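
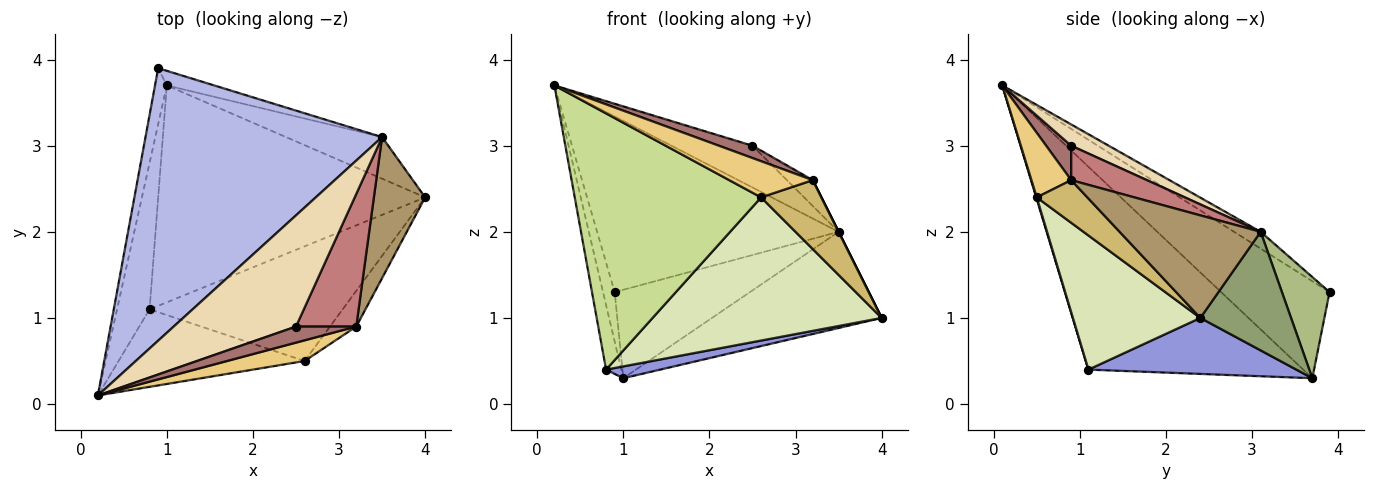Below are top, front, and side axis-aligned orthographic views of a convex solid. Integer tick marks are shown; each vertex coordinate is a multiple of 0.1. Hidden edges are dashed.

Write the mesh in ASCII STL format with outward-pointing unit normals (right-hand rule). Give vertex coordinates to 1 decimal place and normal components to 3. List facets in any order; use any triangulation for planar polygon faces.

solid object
 facet normal -0.987 0.106 -0.120
  outer loop
   vertex 1.0 3.7 0.3
   vertex 0.2 0.1 3.7
   vertex 0.9 3.9 1.3
  endloop
 endfacet
 facet normal -0.985 0.070 -0.158
  outer loop
   vertex 0.8 1.1 0.4
   vertex 0.2 0.1 3.7
   vertex 1.0 3.7 0.3
  endloop
 endfacet
 facet normal 0.205 -0.053 -0.977
  outer loop
   vertex 0.8 1.1 0.4
   vertex 1.0 3.7 0.3
   vertex 4.0 2.4 1.0
  endloop
 endfacet
 facet normal -0.059 0.541 0.839
  outer loop
   vertex 3.5 3.1 2.0
   vertex 0.9 3.9 1.3
   vertex 0.2 0.1 3.7
  endloop
 endfacet
 facet normal 0.440 0.824 -0.357
  outer loop
   vertex 3.5 3.1 2.0
   vertex 4.0 2.4 1.0
   vertex 1.0 3.7 0.3
  endloop
 endfacet
 facet normal 0.328 0.932 -0.154
  outer loop
   vertex 3.5 3.1 2.0
   vertex 1.0 3.7 0.3
   vertex 0.9 3.9 1.3
  endloop
 endfacet
 facet normal 0.003 -0.957 -0.290
  outer loop
   vertex 2.6 0.5 2.4
   vertex 0.2 0.1 3.7
   vertex 0.8 1.1 0.4
  endloop
 endfacet
 facet normal 0.398 -0.716 -0.573
  outer loop
   vertex 2.6 0.5 2.4
   vertex 0.8 1.1 0.4
   vertex 4.0 2.4 1.0
  endloop
 endfacet
 facet normal 0.894 0.000 0.447
  outer loop
   vertex 3.2 0.9 2.6
   vertex 4.0 2.4 1.0
   vertex 3.5 3.1 2.0
  endloop
 endfacet
 facet normal 0.598 -0.712 -0.369
  outer loop
   vertex 3.2 0.9 2.6
   vertex 2.6 0.5 2.4
   vertex 4.0 2.4 1.0
  endloop
 endfacet
 facet normal 0.382 -0.802 0.458
  outer loop
   vertex 3.2 0.9 2.6
   vertex 0.2 0.1 3.7
   vertex 2.6 0.5 2.4
  endloop
 endfacet
 facet normal 0.161 0.347 0.924
  outer loop
   vertex 2.5 0.9 3.0
   vertex 3.5 3.1 2.0
   vertex 0.2 0.1 3.7
  endloop
 endfacet
 facet normal 0.413 -0.555 0.722
  outer loop
   vertex 2.5 0.9 3.0
   vertex 0.2 0.1 3.7
   vertex 3.2 0.9 2.6
  endloop
 endfacet
 facet normal 0.489 0.167 0.856
  outer loop
   vertex 2.5 0.9 3.0
   vertex 3.2 0.9 2.6
   vertex 3.5 3.1 2.0
  endloop
 endfacet
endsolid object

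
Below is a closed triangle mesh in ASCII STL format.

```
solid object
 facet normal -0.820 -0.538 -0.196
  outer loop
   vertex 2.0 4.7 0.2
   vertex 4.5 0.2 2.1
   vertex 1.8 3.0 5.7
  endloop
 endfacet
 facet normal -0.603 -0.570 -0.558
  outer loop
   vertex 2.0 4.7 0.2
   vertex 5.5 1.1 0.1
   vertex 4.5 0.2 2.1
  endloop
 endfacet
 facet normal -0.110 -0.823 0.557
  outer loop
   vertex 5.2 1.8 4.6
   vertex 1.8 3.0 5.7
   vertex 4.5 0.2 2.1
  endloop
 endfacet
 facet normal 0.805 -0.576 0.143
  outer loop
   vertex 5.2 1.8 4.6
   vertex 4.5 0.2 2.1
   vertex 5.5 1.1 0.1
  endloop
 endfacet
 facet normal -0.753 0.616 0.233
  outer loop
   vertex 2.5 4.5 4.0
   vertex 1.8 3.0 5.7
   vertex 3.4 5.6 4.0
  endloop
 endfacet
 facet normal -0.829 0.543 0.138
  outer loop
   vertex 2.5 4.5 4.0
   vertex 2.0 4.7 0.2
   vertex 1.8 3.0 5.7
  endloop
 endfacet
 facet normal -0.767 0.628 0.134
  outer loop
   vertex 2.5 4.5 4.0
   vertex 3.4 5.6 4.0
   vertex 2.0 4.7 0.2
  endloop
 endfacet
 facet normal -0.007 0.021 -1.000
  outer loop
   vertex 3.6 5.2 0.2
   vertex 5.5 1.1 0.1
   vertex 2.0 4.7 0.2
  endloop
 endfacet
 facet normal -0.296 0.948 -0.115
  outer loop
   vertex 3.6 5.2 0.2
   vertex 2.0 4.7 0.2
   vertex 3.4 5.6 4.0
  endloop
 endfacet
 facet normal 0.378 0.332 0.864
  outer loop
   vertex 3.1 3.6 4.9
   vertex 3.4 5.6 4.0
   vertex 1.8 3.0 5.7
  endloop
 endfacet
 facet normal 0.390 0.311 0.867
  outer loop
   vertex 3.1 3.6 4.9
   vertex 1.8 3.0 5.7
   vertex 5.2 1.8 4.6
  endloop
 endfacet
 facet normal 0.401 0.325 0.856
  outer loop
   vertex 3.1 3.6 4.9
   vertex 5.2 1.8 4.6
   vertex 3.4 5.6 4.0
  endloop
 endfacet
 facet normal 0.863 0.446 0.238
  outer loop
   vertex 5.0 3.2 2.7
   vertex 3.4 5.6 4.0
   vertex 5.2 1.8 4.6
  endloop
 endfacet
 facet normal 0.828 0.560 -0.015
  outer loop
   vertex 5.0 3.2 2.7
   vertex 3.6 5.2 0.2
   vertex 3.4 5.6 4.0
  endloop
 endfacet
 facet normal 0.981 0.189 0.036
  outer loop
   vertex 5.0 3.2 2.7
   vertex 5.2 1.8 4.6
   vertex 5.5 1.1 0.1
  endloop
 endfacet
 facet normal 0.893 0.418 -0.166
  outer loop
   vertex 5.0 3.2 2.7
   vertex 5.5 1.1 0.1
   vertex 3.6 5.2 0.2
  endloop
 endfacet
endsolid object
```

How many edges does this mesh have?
24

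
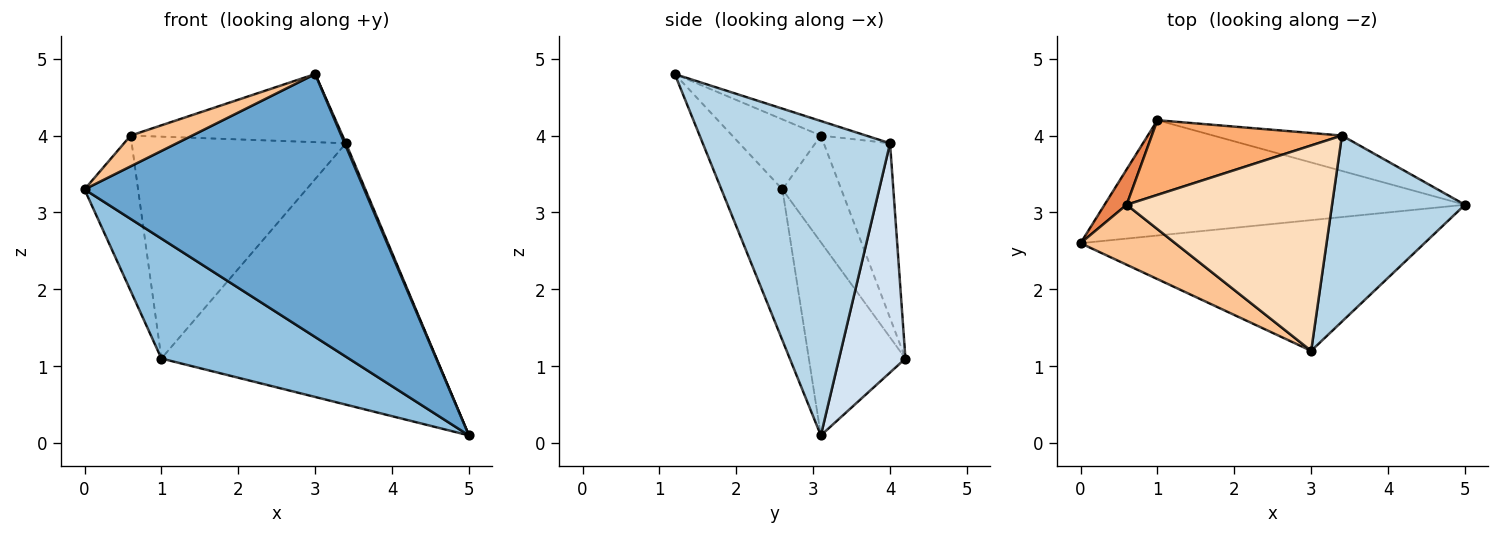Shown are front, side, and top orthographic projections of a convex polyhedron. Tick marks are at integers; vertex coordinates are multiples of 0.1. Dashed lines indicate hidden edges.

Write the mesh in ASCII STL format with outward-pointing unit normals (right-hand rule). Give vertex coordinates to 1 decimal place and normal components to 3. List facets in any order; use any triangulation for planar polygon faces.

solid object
 facet normal -0.192 -0.879 -0.437
  outer loop
   vertex 3.0 1.2 4.8
   vertex 0.0 2.6 3.3
   vertex 5.0 3.1 0.1
  endloop
 endfacet
 facet normal -0.348 -0.676 -0.650
  outer loop
   vertex 1.0 4.2 1.1
   vertex 5.0 3.1 0.1
   vertex 0.0 2.6 3.3
  endloop
 endfacet
 facet normal 0.921 -0.006 0.389
  outer loop
   vertex 3.4 4.0 3.9
   vertex 3.0 1.2 4.8
   vertex 5.0 3.1 0.1
  endloop
 endfacet
 facet normal 0.232 0.964 -0.130
  outer loop
   vertex 3.4 4.0 3.9
   vertex 5.0 3.1 0.1
   vertex 1.0 4.2 1.1
  endloop
 endfacet
 facet normal -0.731 0.665 0.151
  outer loop
   vertex 0.6 3.1 4.0
   vertex 1.0 4.2 1.1
   vertex 0.0 2.6 3.3
  endloop
 endfacet
 facet normal -0.281 0.909 0.306
  outer loop
   vertex 0.6 3.1 4.0
   vertex 3.4 4.0 3.9
   vertex 1.0 4.2 1.1
  endloop
 endfacet
 facet normal -0.550 -0.381 0.743
  outer loop
   vertex 0.6 3.1 4.0
   vertex 0.0 2.6 3.3
   vertex 3.0 1.2 4.8
  endloop
 endfacet
 facet normal -0.067 0.314 0.947
  outer loop
   vertex 0.6 3.1 4.0
   vertex 3.0 1.2 4.8
   vertex 3.4 4.0 3.9
  endloop
 endfacet
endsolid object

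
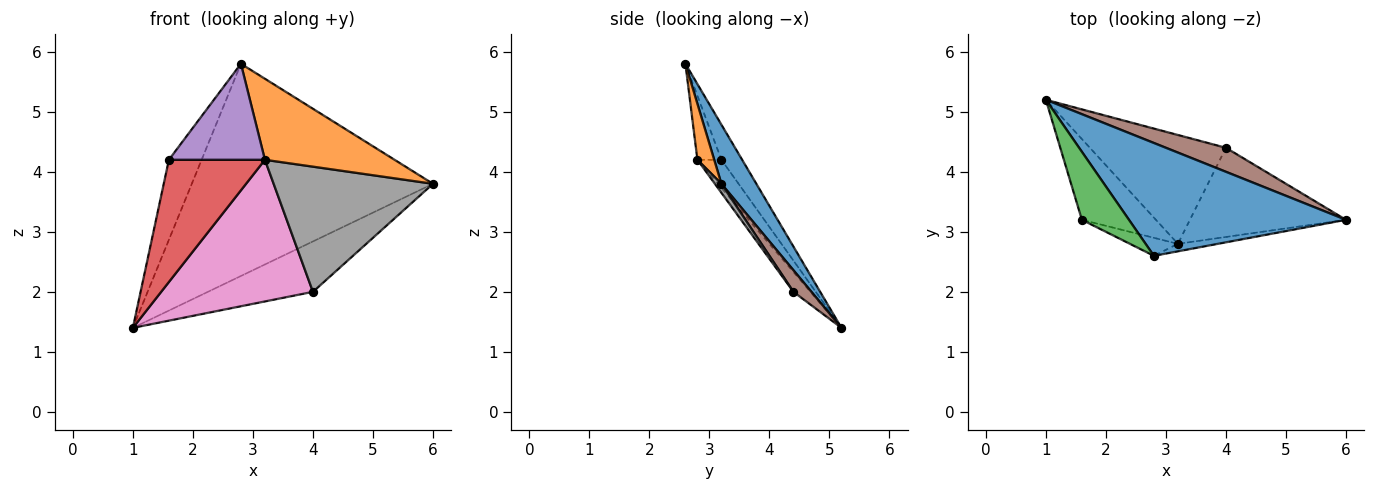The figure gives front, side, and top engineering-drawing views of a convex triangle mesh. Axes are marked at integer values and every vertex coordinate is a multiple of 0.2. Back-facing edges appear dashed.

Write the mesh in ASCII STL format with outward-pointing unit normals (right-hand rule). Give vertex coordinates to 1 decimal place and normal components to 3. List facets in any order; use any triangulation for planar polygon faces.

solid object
 facet normal 0.127 0.876 0.466
  outer loop
   vertex 2.8 2.6 5.8
   vertex 6.0 3.2 3.8
   vertex 1.0 5.2 1.4
  endloop
 endfacet
 facet normal 0.128 -0.988 -0.091
  outer loop
   vertex 3.2 2.8 4.2
   vertex 6.0 3.2 3.8
   vertex 2.8 2.6 5.8
  endloop
 endfacet
 facet normal -0.435 0.686 0.583
  outer loop
   vertex 1.6 3.2 4.2
   vertex 2.8 2.6 5.8
   vertex 1.0 5.2 1.4
  endloop
 endfacet
 facet normal -0.204 -0.817 -0.540
  outer loop
   vertex 1.6 3.2 4.2
   vertex 1.0 5.2 1.4
   vertex 3.2 2.8 4.2
  endloop
 endfacet
 facet normal -0.239 -0.954 -0.179
  outer loop
   vertex 1.6 3.2 4.2
   vertex 3.2 2.8 4.2
   vertex 2.8 2.6 5.8
  endloop
 endfacet
 facet normal 0.153 0.892 0.425
  outer loop
   vertex 4.0 4.4 2.0
   vertex 1.0 5.2 1.4
   vertex 6.0 3.2 3.8
  endloop
 endfacet
 facet normal -0.089 -0.790 -0.607
  outer loop
   vertex 4.0 4.4 2.0
   vertex 3.2 2.8 4.2
   vertex 1.0 5.2 1.4
  endloop
 endfacet
 facet normal 0.033 -0.814 -0.580
  outer loop
   vertex 4.0 4.4 2.0
   vertex 6.0 3.2 3.8
   vertex 3.2 2.8 4.2
  endloop
 endfacet
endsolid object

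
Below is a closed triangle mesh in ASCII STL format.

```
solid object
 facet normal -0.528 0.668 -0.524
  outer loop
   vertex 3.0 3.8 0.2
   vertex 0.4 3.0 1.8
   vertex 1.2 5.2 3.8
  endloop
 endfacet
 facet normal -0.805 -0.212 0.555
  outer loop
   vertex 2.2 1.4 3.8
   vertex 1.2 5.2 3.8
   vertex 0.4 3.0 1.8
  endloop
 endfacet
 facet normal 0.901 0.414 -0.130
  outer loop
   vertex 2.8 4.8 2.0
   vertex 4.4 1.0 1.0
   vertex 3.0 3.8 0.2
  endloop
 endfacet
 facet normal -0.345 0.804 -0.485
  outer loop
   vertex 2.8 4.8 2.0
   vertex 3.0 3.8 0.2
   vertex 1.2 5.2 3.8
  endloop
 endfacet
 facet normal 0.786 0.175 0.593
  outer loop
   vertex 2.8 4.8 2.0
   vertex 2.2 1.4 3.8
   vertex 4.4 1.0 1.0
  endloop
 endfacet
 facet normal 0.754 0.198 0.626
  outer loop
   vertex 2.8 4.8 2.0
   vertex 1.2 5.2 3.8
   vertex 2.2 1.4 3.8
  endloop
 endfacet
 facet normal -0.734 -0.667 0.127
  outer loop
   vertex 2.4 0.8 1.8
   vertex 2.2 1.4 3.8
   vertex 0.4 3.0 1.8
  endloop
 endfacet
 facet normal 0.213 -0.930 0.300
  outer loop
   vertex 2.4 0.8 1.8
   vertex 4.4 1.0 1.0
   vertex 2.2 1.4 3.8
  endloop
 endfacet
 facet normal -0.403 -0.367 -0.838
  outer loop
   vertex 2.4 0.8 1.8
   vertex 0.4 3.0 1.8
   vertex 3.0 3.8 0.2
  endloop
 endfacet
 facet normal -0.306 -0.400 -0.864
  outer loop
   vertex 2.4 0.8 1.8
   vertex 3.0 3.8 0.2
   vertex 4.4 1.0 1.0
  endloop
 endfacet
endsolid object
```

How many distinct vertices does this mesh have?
7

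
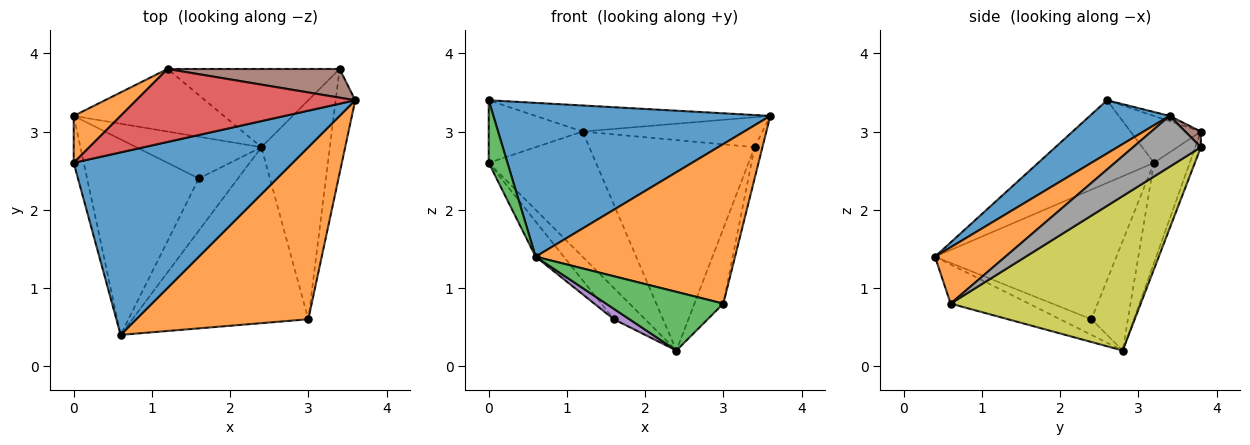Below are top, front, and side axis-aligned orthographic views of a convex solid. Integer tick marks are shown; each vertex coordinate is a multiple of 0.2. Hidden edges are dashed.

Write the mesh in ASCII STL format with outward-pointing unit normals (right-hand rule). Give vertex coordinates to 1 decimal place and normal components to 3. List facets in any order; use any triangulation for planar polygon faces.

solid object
 facet normal 0.183 -0.634 0.752
  outer loop
   vertex 0.6 0.4 1.4
   vertex 3.6 3.4 3.2
   vertex 0.0 2.6 3.4
  endloop
 endfacet
 facet normal 0.233 -0.661 0.713
  outer loop
   vertex 3.0 0.6 0.8
   vertex 3.6 3.4 3.2
   vertex 0.6 0.4 1.4
  endloop
 endfacet
 facet normal -0.206 -0.309 -0.928
  outer loop
   vertex 3.0 0.6 0.8
   vertex 0.6 0.4 1.4
   vertex 2.4 2.8 0.2
  endloop
 endfacet
 facet normal -0.022 0.336 0.942
  outer loop
   vertex 1.2 3.8 3.0
   vertex 0.0 2.6 3.4
   vertex 3.6 3.4 3.2
  endloop
 endfacet
 facet normal -0.365 -0.183 -0.913
  outer loop
   vertex 1.6 2.4 0.6
   vertex 2.4 2.8 0.2
   vertex 0.6 0.4 1.4
  endloop
 endfacet
 facet normal 0.063 0.721 0.690
  outer loop
   vertex 3.4 3.8 2.8
   vertex 1.2 3.8 3.0
   vertex 3.6 3.4 3.2
  endloop
 endfacet
 facet normal -0.032 0.937 -0.348
  outer loop
   vertex 3.4 3.8 2.8
   vertex 2.4 2.8 0.2
   vertex 1.2 3.8 3.0
  endloop
 endfacet
 facet normal 0.928 0.107 -0.357
  outer loop
   vertex 3.4 3.8 2.8
   vertex 3.6 3.4 3.2
   vertex 3.0 0.6 0.8
  endloop
 endfacet
 facet normal 0.906 0.138 -0.401
  outer loop
   vertex 3.4 3.8 2.8
   vertex 3.0 0.6 0.8
   vertex 2.4 2.8 0.2
  endloop
 endfacet
 facet normal -0.286 0.857 -0.429
  outer loop
   vertex 0.0 3.2 2.6
   vertex 1.2 3.8 3.0
   vertex 2.4 2.8 0.2
  endloop
 endfacet
 facet normal -0.573 0.492 -0.655
  outer loop
   vertex 0.0 3.2 2.6
   vertex 2.4 2.8 0.2
   vertex 1.6 2.4 0.6
  endloop
 endfacet
 facet normal -0.514 0.686 0.514
  outer loop
   vertex 0.0 3.2 2.6
   vertex 0.0 2.6 3.4
   vertex 1.2 3.8 3.0
  endloop
 endfacet
 facet normal -0.980 -0.159 -0.119
  outer loop
   vertex 0.0 3.2 2.6
   vertex 0.6 0.4 1.4
   vertex 0.0 2.6 3.4
  endloop
 endfacet
 facet normal -0.752 0.117 -0.648
  outer loop
   vertex 0.0 3.2 2.6
   vertex 1.6 2.4 0.6
   vertex 0.6 0.4 1.4
  endloop
 endfacet
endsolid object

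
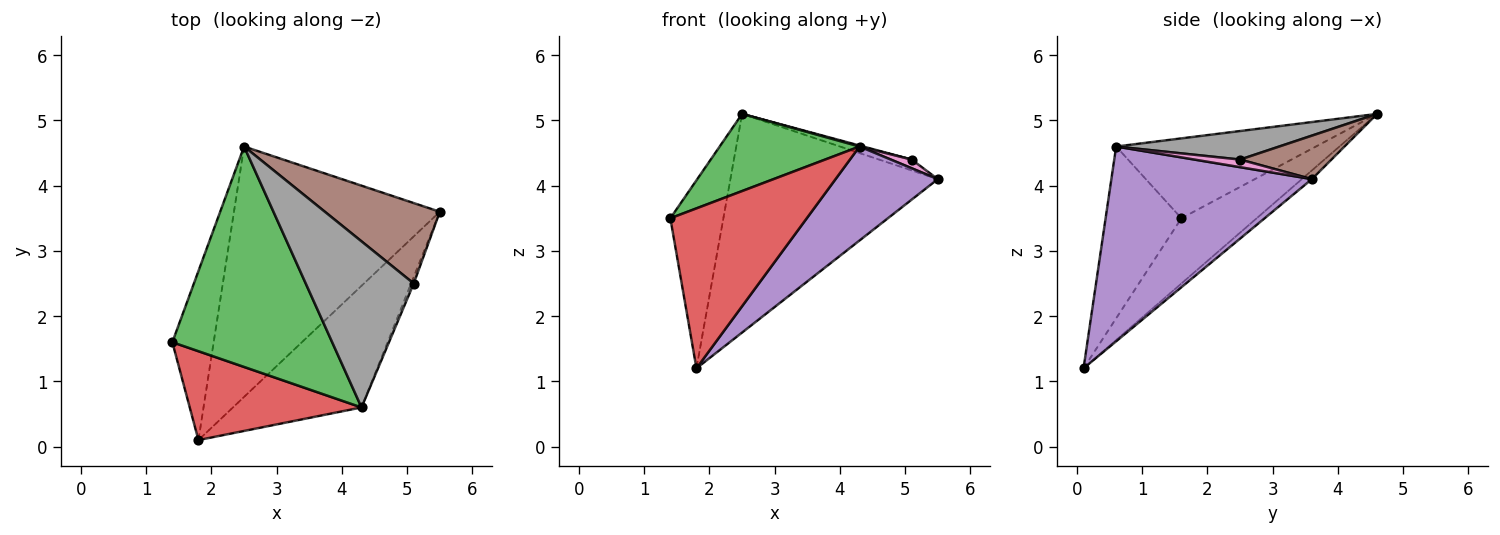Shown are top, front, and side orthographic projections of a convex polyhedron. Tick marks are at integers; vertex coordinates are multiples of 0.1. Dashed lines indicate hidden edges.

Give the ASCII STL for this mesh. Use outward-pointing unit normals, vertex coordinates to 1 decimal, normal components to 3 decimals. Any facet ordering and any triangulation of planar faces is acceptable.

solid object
 facet normal -0.726 0.511 -0.460
  outer loop
   vertex 1.8 0.1 1.2
   vertex 1.4 1.6 3.5
   vertex 2.5 4.6 5.1
  endloop
 endfacet
 facet normal -0.032 0.657 -0.753
  outer loop
   vertex 1.8 0.1 1.2
   vertex 2.5 4.6 5.1
   vertex 5.5 3.6 4.1
  endloop
 endfacet
 facet normal -0.427 -0.299 0.854
  outer loop
   vertex 4.3 0.6 4.6
   vertex 2.5 4.6 5.1
   vertex 1.4 1.6 3.5
  endloop
 endfacet
 facet normal -0.437 -0.786 0.437
  outer loop
   vertex 4.3 0.6 4.6
   vertex 1.4 1.6 3.5
   vertex 1.8 0.1 1.2
  endloop
 endfacet
 facet normal 0.768 -0.392 -0.507
  outer loop
   vertex 4.3 0.6 4.6
   vertex 1.8 0.1 1.2
   vertex 5.5 3.6 4.1
  endloop
 endfacet
 facet normal 0.351 0.125 0.928
  outer loop
   vertex 5.1 2.5 4.4
   vertex 5.5 3.6 4.1
   vertex 2.5 4.6 5.1
  endloop
 endfacet
 facet normal 0.868 -0.397 -0.298
  outer loop
   vertex 5.1 2.5 4.4
   vertex 4.3 0.6 4.6
   vertex 5.5 3.6 4.1
  endloop
 endfacet
 facet normal 0.256 -0.006 0.967
  outer loop
   vertex 5.1 2.5 4.4
   vertex 2.5 4.6 5.1
   vertex 4.3 0.6 4.6
  endloop
 endfacet
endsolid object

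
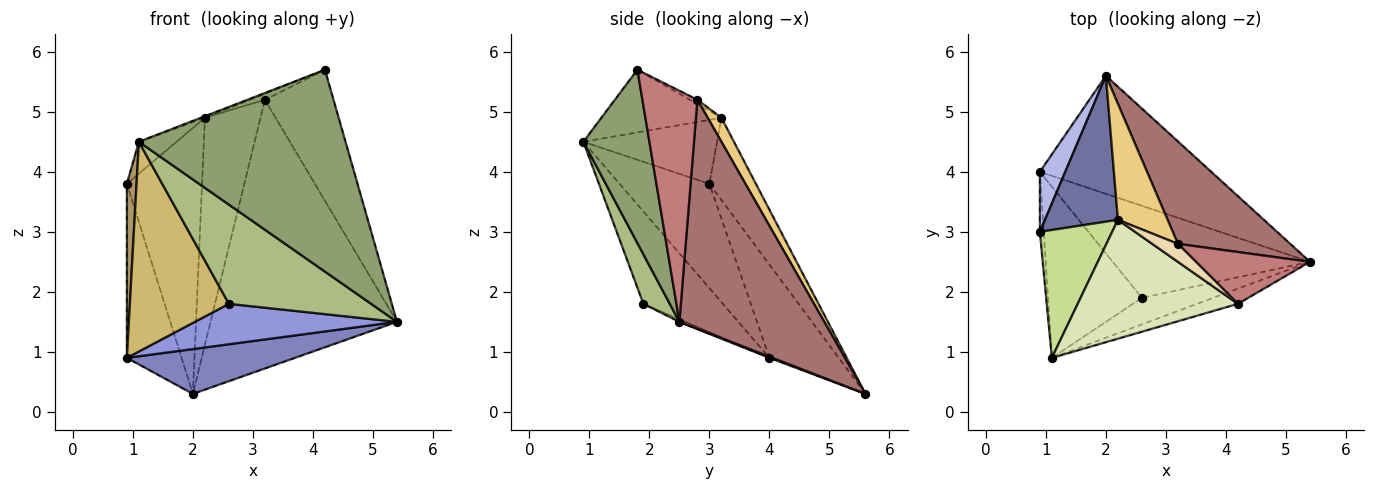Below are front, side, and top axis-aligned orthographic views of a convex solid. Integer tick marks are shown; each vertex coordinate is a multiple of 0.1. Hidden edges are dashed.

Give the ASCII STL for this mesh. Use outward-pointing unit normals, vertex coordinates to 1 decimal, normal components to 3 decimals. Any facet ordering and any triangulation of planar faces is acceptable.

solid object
 facet normal -0.476 0.771 0.423
  outer loop
   vertex 2.2 3.2 4.9
   vertex 2.0 5.6 0.3
   vertex 0.9 3.0 3.8
  endloop
 endfacet
 facet normal 0.006 -0.355 -0.935
  outer loop
   vertex 0.9 4.0 0.9
   vertex 2.0 5.6 0.3
   vertex 5.4 2.5 1.5
  endloop
 endfacet
 facet normal -0.012 -0.402 -0.916
  outer loop
   vertex 0.9 4.0 0.9
   vertex 5.4 2.5 1.5
   vertex 2.6 1.9 1.8
  endloop
 endfacet
 facet normal -0.768 0.606 0.209
  outer loop
   vertex 0.9 4.0 0.9
   vertex 0.9 3.0 3.8
   vertex 2.0 5.6 0.3
  endloop
 endfacet
 facet normal 0.304 -0.950 -0.072
  outer loop
   vertex 1.1 0.9 4.5
   vertex 5.4 2.5 1.5
   vertex 4.2 1.8 5.7
  endloop
 endfacet
 facet normal 0.177 -0.951 -0.254
  outer loop
   vertex 1.1 0.9 4.5
   vertex 2.6 1.9 1.8
   vertex 5.4 2.5 1.5
  endloop
 endfacet
 facet normal -0.651 0.183 0.736
  outer loop
   vertex 1.1 0.9 4.5
   vertex 2.2 3.2 4.9
   vertex 0.9 3.0 3.8
  endloop
 endfacet
 facet normal -0.364 0.012 0.931
  outer loop
   vertex 1.1 0.9 4.5
   vertex 4.2 1.8 5.7
   vertex 2.2 3.2 4.9
  endloop
 endfacet
 facet normal -0.994 -0.107 -0.037
  outer loop
   vertex 1.1 0.9 4.5
   vertex 0.9 3.0 3.8
   vertex 0.9 4.0 0.9
  endloop
 endfacet
 facet normal -0.528 -0.658 -0.537
  outer loop
   vertex 1.1 0.9 4.5
   vertex 0.9 4.0 0.9
   vertex 2.6 1.9 1.8
  endloop
 endfacet
 facet normal 0.215 0.870 0.444
  outer loop
   vertex 3.2 2.8 5.2
   vertex 2.0 5.6 0.3
   vertex 2.2 3.2 4.9
  endloop
 endfacet
 facet normal -0.156 0.312 0.937
  outer loop
   vertex 3.2 2.8 5.2
   vertex 2.2 3.2 4.9
   vertex 4.2 1.8 5.7
  endloop
 endfacet
 facet normal 0.588 0.756 0.288
  outer loop
   vertex 3.2 2.8 5.2
   vertex 5.4 2.5 1.5
   vertex 2.0 5.6 0.3
  endloop
 endfacet
 facet normal 0.598 0.745 0.295
  outer loop
   vertex 3.2 2.8 5.2
   vertex 4.2 1.8 5.7
   vertex 5.4 2.5 1.5
  endloop
 endfacet
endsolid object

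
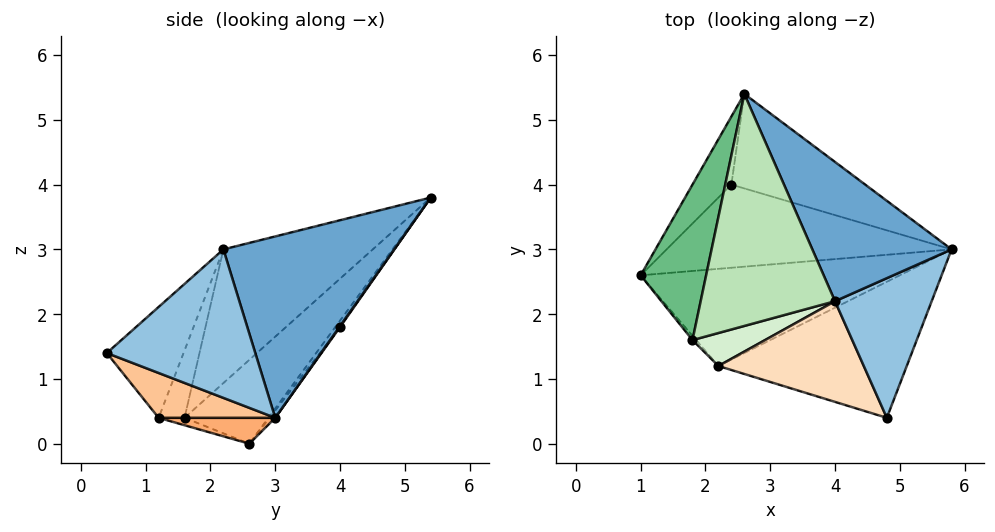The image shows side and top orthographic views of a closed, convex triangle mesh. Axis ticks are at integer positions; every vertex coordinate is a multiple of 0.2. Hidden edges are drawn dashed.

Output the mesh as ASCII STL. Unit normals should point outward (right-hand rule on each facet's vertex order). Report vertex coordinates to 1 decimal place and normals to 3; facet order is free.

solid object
 facet normal 0.779 0.191 0.598
  outer loop
   vertex 4.0 2.2 3.0
   vertex 5.8 3.0 0.4
   vertex 2.6 5.4 3.8
  endloop
 endfacet
 facet normal 0.833 -0.112 0.542
  outer loop
   vertex 4.0 2.2 3.0
   vertex 4.8 0.4 1.4
   vertex 5.8 3.0 0.4
  endloop
 endfacet
 facet normal -0.016 0.795 -0.606
  outer loop
   vertex 2.4 4.0 1.8
   vertex 5.8 3.0 0.4
   vertex 1.0 2.6 0.0
  endloop
 endfacet
 facet normal -0.094 0.820 -0.565
  outer loop
   vertex 2.4 4.0 1.8
   vertex 1.0 2.6 0.0
   vertex 2.6 5.4 3.8
  endloop
 endfacet
 facet normal 0.005 0.819 -0.574
  outer loop
   vertex 2.4 4.0 1.8
   vertex 2.6 5.4 3.8
   vertex 5.8 3.0 0.4
  endloop
 endfacet
 facet normal 0.098 -0.195 -0.976
  outer loop
   vertex 2.2 1.2 0.4
   vertex 1.0 2.6 0.0
   vertex 5.8 3.0 0.4
  endloop
 endfacet
 facet normal 0.210 -0.420 -0.883
  outer loop
   vertex 2.2 1.2 0.4
   vertex 5.8 3.0 0.4
   vertex 4.8 0.4 1.4
  endloop
 endfacet
 facet normal -0.434 -0.699 0.569
  outer loop
   vertex 2.2 1.2 0.4
   vertex 4.8 0.4 1.4
   vertex 4.0 2.2 3.0
  endloop
 endfacet
 facet normal -0.736 -0.359 0.574
  outer loop
   vertex 1.8 1.6 0.4
   vertex 2.6 5.4 3.8
   vertex 1.0 2.6 0.0
  endloop
 endfacet
 facet normal -0.667 -0.667 -0.333
  outer loop
   vertex 1.8 1.6 0.4
   vertex 1.0 2.6 0.0
   vertex 2.2 1.2 0.4
  endloop
 endfacet
 facet normal -0.634 -0.437 0.638
  outer loop
   vertex 1.8 1.6 0.4
   vertex 4.0 2.2 3.0
   vertex 2.6 5.4 3.8
  endloop
 endfacet
 facet normal -0.563 -0.563 0.606
  outer loop
   vertex 1.8 1.6 0.4
   vertex 2.2 1.2 0.4
   vertex 4.0 2.2 3.0
  endloop
 endfacet
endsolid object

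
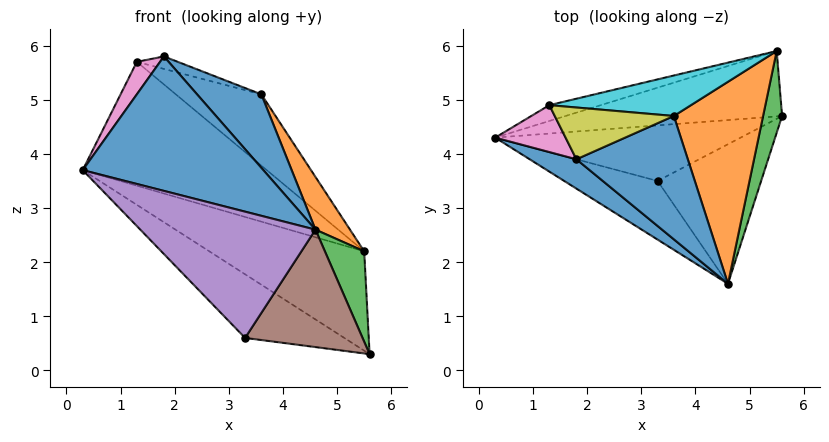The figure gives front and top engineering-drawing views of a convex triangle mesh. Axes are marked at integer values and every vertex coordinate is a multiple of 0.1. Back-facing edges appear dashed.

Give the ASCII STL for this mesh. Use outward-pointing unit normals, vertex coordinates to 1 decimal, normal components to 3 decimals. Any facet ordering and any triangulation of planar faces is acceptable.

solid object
 facet normal -0.488 -0.853 0.186
  outer loop
   vertex 1.8 3.9 5.8
   vertex 0.3 4.3 3.7
   vertex 4.6 1.6 2.6
  endloop
 endfacet
 facet normal -0.384 0.771 -0.507
  outer loop
   vertex 5.5 5.9 2.2
   vertex 5.6 4.7 0.3
   vertex 0.3 4.3 3.7
  endloop
 endfacet
 facet normal 0.968 -0.187 0.169
  outer loop
   vertex 5.5 5.9 2.2
   vertex 4.6 1.6 2.6
   vertex 5.6 4.7 0.3
  endloop
 endfacet
 facet normal -0.432 0.679 -0.593
  outer loop
   vertex 3.3 3.5 0.6
   vertex 0.3 4.3 3.7
   vertex 5.6 4.7 0.3
  endloop
 endfacet
 facet normal -0.561 -0.751 -0.349
  outer loop
   vertex 3.3 3.5 0.6
   vertex 4.6 1.6 2.6
   vertex 0.3 4.3 3.7
  endloop
 endfacet
 facet normal 0.230 -0.627 -0.745
  outer loop
   vertex 3.3 3.5 0.6
   vertex 5.6 4.7 0.3
   vertex 4.6 1.6 2.6
  endloop
 endfacet
 facet normal -0.793 -0.347 0.501
  outer loop
   vertex 1.3 4.9 5.7
   vertex 0.3 4.3 3.7
   vertex 1.8 3.9 5.8
  endloop
 endfacet
 facet normal -0.323 0.939 -0.120
  outer loop
   vertex 1.3 4.9 5.7
   vertex 5.5 5.9 2.2
   vertex 0.3 4.3 3.7
  endloop
 endfacet
 facet normal 0.264 0.226 0.938
  outer loop
   vertex 3.6 4.7 5.1
   vertex 1.3 4.9 5.7
   vertex 1.8 3.9 5.8
  endloop
 endfacet
 facet normal 0.200 0.852 0.484
  outer loop
   vertex 3.6 4.7 5.1
   vertex 5.5 5.9 2.2
   vertex 1.3 4.9 5.7
  endloop
 endfacet
 facet normal 0.490 -0.446 0.749
  outer loop
   vertex 3.6 4.7 5.1
   vertex 1.8 3.9 5.8
   vertex 4.6 1.6 2.6
  endloop
 endfacet
 facet normal 0.853 -0.132 0.505
  outer loop
   vertex 3.6 4.7 5.1
   vertex 4.6 1.6 2.6
   vertex 5.5 5.9 2.2
  endloop
 endfacet
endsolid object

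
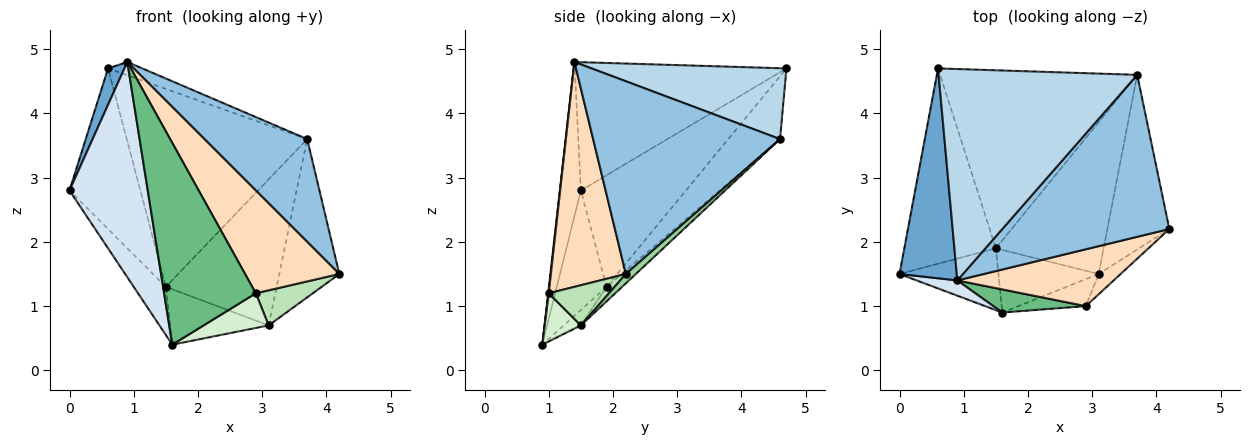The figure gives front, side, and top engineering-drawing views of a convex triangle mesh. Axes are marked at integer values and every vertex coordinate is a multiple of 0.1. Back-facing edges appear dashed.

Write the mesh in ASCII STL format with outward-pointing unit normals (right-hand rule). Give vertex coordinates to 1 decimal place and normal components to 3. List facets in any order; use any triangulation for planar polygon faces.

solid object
 facet normal -0.911 -0.070 0.406
  outer loop
   vertex 0.9 1.4 4.8
   vertex 0.6 4.7 4.7
   vertex 0.0 1.5 2.8
  endloop
 endfacet
 facet normal 0.698 -0.384 0.605
  outer loop
   vertex 3.7 4.6 3.6
   vertex 0.9 1.4 4.8
   vertex 4.2 2.2 1.5
  endloop
 endfacet
 facet normal 0.336 0.059 0.940
  outer loop
   vertex 3.7 4.6 3.6
   vertex 0.6 4.7 4.7
   vertex 0.9 1.4 4.8
  endloop
 endfacet
 facet normal -0.259 -0.963 0.068
  outer loop
   vertex 1.6 0.9 0.4
   vertex 0.9 1.4 4.8
   vertex 0.0 1.5 2.8
  endloop
 endfacet
 facet normal -0.686 0.462 -0.562
  outer loop
   vertex 1.5 1.9 1.3
   vertex 0.0 1.5 2.8
   vertex 0.6 4.7 4.7
  endloop
 endfacet
 facet normal -0.690 0.445 -0.571
  outer loop
   vertex 1.5 1.9 1.3
   vertex 1.6 0.9 0.4
   vertex 0.0 1.5 2.8
  endloop
 endfacet
 facet normal -0.209 0.727 -0.654
  outer loop
   vertex 1.5 1.9 1.3
   vertex 0.6 4.7 4.7
   vertex 3.7 4.6 3.6
  endloop
 endfacet
 facet normal 0.571 -0.718 0.397
  outer loop
   vertex 2.9 1.0 1.2
   vertex 4.2 2.2 1.5
   vertex 0.9 1.4 4.8
  endloop
 endfacet
 facet normal 0.006 -0.993 0.114
  outer loop
   vertex 2.9 1.0 1.2
   vertex 0.9 1.4 4.8
   vertex 1.6 0.9 0.4
  endloop
 endfacet
 facet normal 0.111 0.667 -0.736
  outer loop
   vertex 3.1 1.5 0.7
   vertex 3.7 4.6 3.6
   vertex 4.2 2.2 1.5
  endloop
 endfacet
 facet normal 0.675 -0.639 -0.369
  outer loop
   vertex 3.1 1.5 0.7
   vertex 4.2 2.2 1.5
   vertex 2.9 1.0 1.2
  endloop
 endfacet
 facet normal 0.402 -0.723 -0.562
  outer loop
   vertex 3.1 1.5 0.7
   vertex 2.9 1.0 1.2
   vertex 1.6 0.9 0.4
  endloop
 endfacet
 facet normal -0.097 0.690 -0.717
  outer loop
   vertex 3.1 1.5 0.7
   vertex 1.5 1.9 1.3
   vertex 3.7 4.6 3.6
  endloop
 endfacet
 facet normal -0.114 0.658 -0.744
  outer loop
   vertex 3.1 1.5 0.7
   vertex 1.6 0.9 0.4
   vertex 1.5 1.9 1.3
  endloop
 endfacet
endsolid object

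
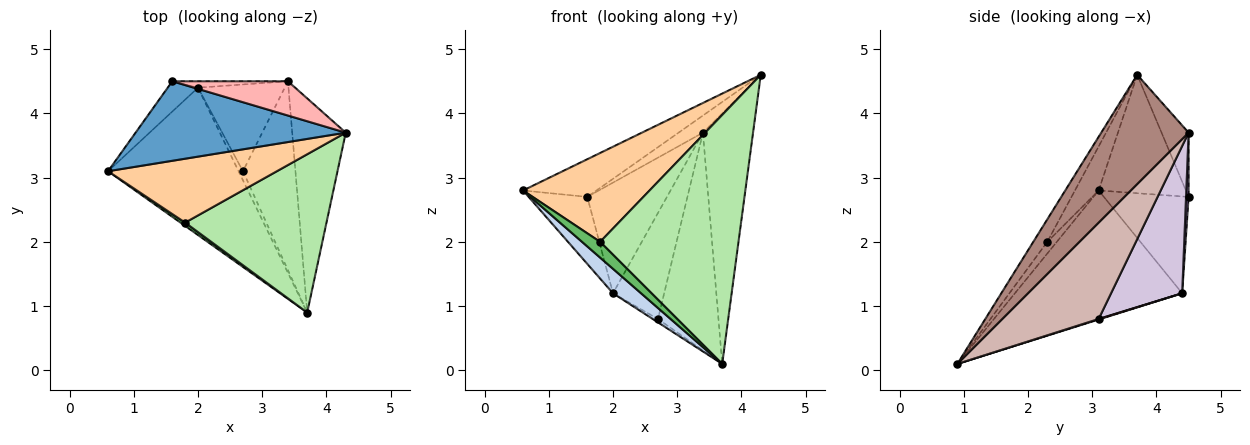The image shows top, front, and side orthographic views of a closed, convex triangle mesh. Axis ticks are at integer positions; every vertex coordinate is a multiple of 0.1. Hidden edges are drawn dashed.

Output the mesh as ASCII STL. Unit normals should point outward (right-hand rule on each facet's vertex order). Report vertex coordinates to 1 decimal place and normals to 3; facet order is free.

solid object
 facet normal -0.454 0.382 0.805
  outer loop
   vertex 1.6 4.5 2.7
   vertex 0.6 3.1 2.8
   vertex 4.3 3.7 4.6
  endloop
 endfacet
 facet normal -0.698 -0.117 -0.706
  outer loop
   vertex 2.0 4.4 1.2
   vertex 3.7 0.9 0.1
   vertex 0.6 3.1 2.8
  endloop
 endfacet
 facet normal -0.796 0.551 -0.249
  outer loop
   vertex 2.0 4.4 1.2
   vertex 0.6 3.1 2.8
   vertex 1.6 4.5 2.7
  endloop
 endfacet
 facet normal -0.151 -0.803 0.577
  outer loop
   vertex 1.8 2.3 2.0
   vertex 4.3 3.7 4.6
   vertex 0.6 3.1 2.8
  endloop
 endfacet
 facet normal -0.458 -0.870 0.183
  outer loop
   vertex 1.8 2.3 2.0
   vertex 0.6 3.1 2.8
   vertex 3.7 0.9 0.1
  endloop
 endfacet
 facet normal -0.085 -0.841 0.535
  outer loop
   vertex 1.8 2.3 2.0
   vertex 3.7 0.9 0.1
   vertex 4.3 3.7 4.6
  endloop
 endfacet
 facet normal 0.116 0.349 -0.930
  outer loop
   vertex 2.7 3.1 0.8
   vertex 3.7 0.9 0.1
   vertex 2.0 4.4 1.2
  endloop
 endfacet
 facet normal -0.445 0.400 0.801
  outer loop
   vertex 3.4 4.5 3.7
   vertex 1.6 4.5 2.7
   vertex 4.3 3.7 4.6
  endloop
 endfacet
 facet normal 0.032 0.998 -0.058
  outer loop
   vertex 3.4 4.5 3.7
   vertex 2.0 4.4 1.2
   vertex 1.6 4.5 2.7
  endloop
 endfacet
 facet normal 0.732 0.527 -0.431
  outer loop
   vertex 3.4 4.5 3.7
   vertex 2.7 3.1 0.8
   vertex 2.0 4.4 1.2
  endloop
 endfacet
 facet normal 0.798 0.458 -0.391
  outer loop
   vertex 3.4 4.5 3.7
   vertex 4.3 3.7 4.6
   vertex 3.7 0.9 0.1
  endloop
 endfacet
 facet normal 0.769 0.483 -0.419
  outer loop
   vertex 3.4 4.5 3.7
   vertex 3.7 0.9 0.1
   vertex 2.7 3.1 0.8
  endloop
 endfacet
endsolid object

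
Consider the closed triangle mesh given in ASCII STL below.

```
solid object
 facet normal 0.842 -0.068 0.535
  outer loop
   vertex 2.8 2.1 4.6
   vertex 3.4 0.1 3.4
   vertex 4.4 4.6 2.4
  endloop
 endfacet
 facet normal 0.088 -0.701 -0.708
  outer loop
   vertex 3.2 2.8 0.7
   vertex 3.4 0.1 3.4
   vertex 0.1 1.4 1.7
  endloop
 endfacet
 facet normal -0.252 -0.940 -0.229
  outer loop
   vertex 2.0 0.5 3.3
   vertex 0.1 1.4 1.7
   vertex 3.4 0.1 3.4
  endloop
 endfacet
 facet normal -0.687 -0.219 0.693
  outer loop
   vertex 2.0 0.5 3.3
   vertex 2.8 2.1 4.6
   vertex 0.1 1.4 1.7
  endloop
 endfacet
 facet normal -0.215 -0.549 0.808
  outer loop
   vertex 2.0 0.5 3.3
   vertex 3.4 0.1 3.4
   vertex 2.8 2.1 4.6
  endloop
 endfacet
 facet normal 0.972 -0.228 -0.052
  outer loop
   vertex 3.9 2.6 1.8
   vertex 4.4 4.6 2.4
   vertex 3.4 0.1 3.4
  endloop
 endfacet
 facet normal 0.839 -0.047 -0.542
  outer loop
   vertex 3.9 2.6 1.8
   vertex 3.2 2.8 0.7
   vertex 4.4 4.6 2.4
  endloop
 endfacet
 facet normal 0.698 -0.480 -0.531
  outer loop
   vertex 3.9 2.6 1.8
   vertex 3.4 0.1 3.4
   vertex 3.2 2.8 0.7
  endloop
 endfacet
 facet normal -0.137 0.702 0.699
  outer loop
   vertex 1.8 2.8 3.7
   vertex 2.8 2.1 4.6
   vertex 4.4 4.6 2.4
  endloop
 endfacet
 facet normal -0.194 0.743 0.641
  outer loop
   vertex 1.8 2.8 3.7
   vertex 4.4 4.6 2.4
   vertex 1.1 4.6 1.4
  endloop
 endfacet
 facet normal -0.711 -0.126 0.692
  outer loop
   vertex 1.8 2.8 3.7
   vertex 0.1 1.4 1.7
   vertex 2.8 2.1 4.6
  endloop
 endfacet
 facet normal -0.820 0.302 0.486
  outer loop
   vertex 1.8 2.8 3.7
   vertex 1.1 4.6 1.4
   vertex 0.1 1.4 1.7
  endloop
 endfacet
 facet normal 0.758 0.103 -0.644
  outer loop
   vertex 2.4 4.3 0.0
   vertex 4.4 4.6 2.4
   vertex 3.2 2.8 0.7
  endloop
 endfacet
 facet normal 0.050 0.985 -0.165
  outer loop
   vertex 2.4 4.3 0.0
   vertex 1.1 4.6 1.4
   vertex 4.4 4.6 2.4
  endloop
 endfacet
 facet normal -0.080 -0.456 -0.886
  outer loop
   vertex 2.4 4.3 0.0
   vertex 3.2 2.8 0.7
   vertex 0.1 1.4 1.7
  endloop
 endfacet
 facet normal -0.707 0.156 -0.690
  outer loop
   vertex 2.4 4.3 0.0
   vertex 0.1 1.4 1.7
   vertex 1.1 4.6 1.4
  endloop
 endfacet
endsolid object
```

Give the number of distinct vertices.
10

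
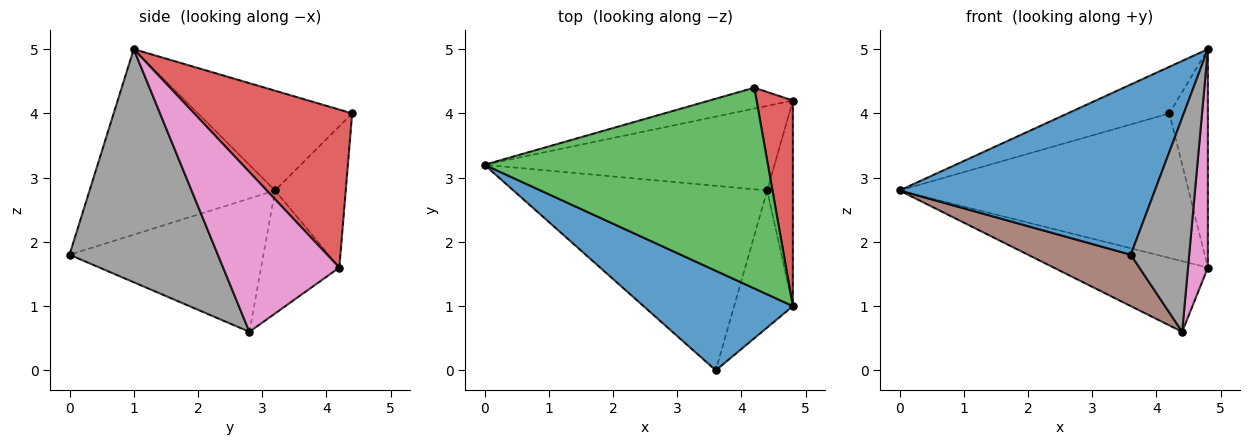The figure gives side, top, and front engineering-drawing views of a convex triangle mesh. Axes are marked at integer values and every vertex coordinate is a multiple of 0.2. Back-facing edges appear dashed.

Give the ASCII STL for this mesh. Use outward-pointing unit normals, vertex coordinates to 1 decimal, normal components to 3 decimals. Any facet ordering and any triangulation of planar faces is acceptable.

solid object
 facet normal -0.531 -0.731 0.428
  outer loop
   vertex 4.8 1.0 5.0
   vertex 0.0 3.2 2.8
   vertex 3.6 0.0 1.8
  endloop
 endfacet
 facet normal -0.235 0.962 -0.139
  outer loop
   vertex 4.2 4.4 4.0
   vertex 4.8 4.2 1.6
   vertex 0.0 3.2 2.8
  endloop
 endfacet
 facet normal -0.324 0.214 0.921
  outer loop
   vertex 4.2 4.4 4.0
   vertex 0.0 3.2 2.8
   vertex 4.8 1.0 5.0
  endloop
 endfacet
 facet normal 0.948 0.231 0.218
  outer loop
   vertex 4.2 4.4 4.0
   vertex 4.8 1.0 5.0
   vertex 4.8 4.2 1.6
  endloop
 endfacet
 facet normal -0.309 0.610 -0.730
  outer loop
   vertex 4.4 2.8 0.6
   vertex 0.0 3.2 2.8
   vertex 4.8 4.2 1.6
  endloop
 endfacet
 facet normal -0.452 -0.239 -0.860
  outer loop
   vertex 4.4 2.8 0.6
   vertex 3.6 0.0 1.8
   vertex 0.0 3.2 2.8
  endloop
 endfacet
 facet normal 0.974 -0.166 -0.157
  outer loop
   vertex 4.4 2.8 0.6
   vertex 4.8 4.2 1.6
   vertex 4.8 1.0 5.0
  endloop
 endfacet
 facet normal 0.906 -0.357 -0.228
  outer loop
   vertex 4.4 2.8 0.6
   vertex 4.8 1.0 5.0
   vertex 3.6 0.0 1.8
  endloop
 endfacet
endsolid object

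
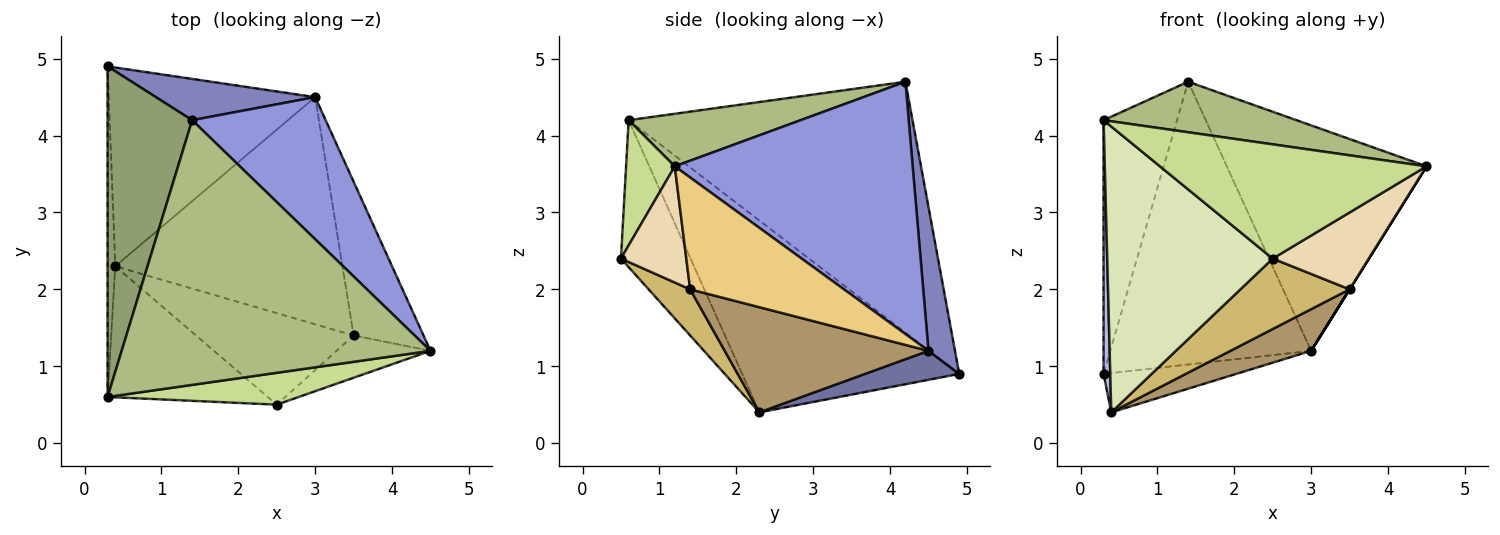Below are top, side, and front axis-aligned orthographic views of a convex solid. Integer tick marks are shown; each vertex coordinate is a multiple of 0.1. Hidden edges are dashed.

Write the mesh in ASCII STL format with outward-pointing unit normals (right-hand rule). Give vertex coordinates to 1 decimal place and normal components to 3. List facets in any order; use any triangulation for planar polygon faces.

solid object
 facet normal 0.136 0.192 -0.972
  outer loop
   vertex 3.0 4.5 1.2
   vertex 0.4 2.3 0.4
   vertex 0.3 4.9 0.9
  endloop
 endfacet
 facet normal 0.129 0.981 0.143
  outer loop
   vertex 3.0 4.5 1.2
   vertex 0.3 4.9 0.9
   vertex 1.4 4.2 4.7
  endloop
 endfacet
 facet normal 0.710 0.596 0.376
  outer loop
   vertex 3.0 4.5 1.2
   vertex 1.4 4.2 4.7
   vertex 4.5 1.2 3.6
  endloop
 endfacet
 facet normal -0.999 -0.031 -0.040
  outer loop
   vertex 0.3 0.6 4.2
   vertex 0.3 4.9 0.9
   vertex 0.4 2.3 0.4
  endloop
 endfacet
 facet normal -0.920 0.238 0.310
  outer loop
   vertex 0.3 0.6 4.2
   vertex 1.4 4.2 4.7
   vertex 0.3 4.9 0.9
  endloop
 endfacet
 facet normal 0.165 -0.185 0.969
  outer loop
   vertex 0.3 0.6 4.2
   vertex 4.5 1.2 3.6
   vertex 1.4 4.2 4.7
  endloop
 endfacet
 facet normal 0.173 -0.949 0.265
  outer loop
   vertex 2.5 0.5 2.4
   vertex 4.5 1.2 3.6
   vertex 0.3 0.6 4.2
  endloop
 endfacet
 facet normal -0.357 -0.849 -0.389
  outer loop
   vertex 2.5 0.5 2.4
   vertex 0.3 0.6 4.2
   vertex 0.4 2.3 0.4
  endloop
 endfacet
 facet normal 0.414 -0.164 -0.895
  outer loop
   vertex 3.5 1.4 2.0
   vertex 0.4 2.3 0.4
   vertex 3.0 4.5 1.2
  endloop
 endfacet
 facet normal 0.226 -0.594 -0.772
  outer loop
   vertex 3.5 1.4 2.0
   vertex 2.5 0.5 2.4
   vertex 0.4 2.3 0.4
  endloop
 endfacet
 facet normal 0.848 0.000 -0.530
  outer loop
   vertex 3.5 1.4 2.0
   vertex 3.0 4.5 1.2
   vertex 4.5 1.2 3.6
  endloop
 endfacet
 facet normal 0.512 -0.753 -0.414
  outer loop
   vertex 3.5 1.4 2.0
   vertex 4.5 1.2 3.6
   vertex 2.5 0.5 2.4
  endloop
 endfacet
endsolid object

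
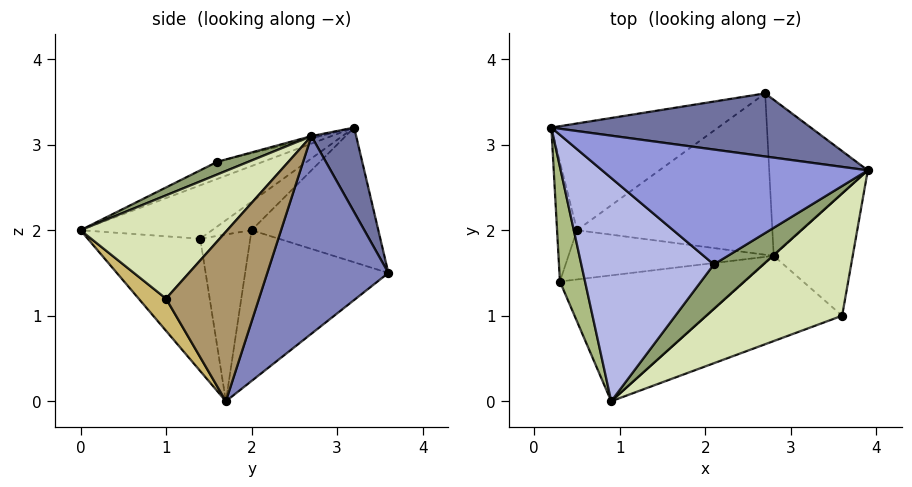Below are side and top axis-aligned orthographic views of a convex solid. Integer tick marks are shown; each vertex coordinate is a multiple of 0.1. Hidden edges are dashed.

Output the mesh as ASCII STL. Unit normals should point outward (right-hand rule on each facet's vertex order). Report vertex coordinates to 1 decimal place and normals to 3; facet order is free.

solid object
 facet normal 0.133 0.903 0.408
  outer loop
   vertex 2.7 3.6 1.5
   vertex 0.2 3.2 3.2
   vertex 3.9 2.7 3.1
  endloop
 endfacet
 facet normal 0.831 0.371 -0.415
  outer loop
   vertex 2.7 3.6 1.5
   vertex 3.9 2.7 3.1
   vertex 2.8 1.7 0.0
  endloop
 endfacet
 facet normal -0.008 -0.251 0.968
  outer loop
   vertex 2.1 1.6 2.8
   vertex 3.9 2.7 3.1
   vertex 0.2 3.2 3.2
  endloop
 endfacet
 facet normal -0.119 -0.371 0.921
  outer loop
   vertex 2.1 1.6 2.8
   vertex 0.2 3.2 3.2
   vertex 0.9 0.0 2.0
  endloop
 endfacet
 facet normal 0.206 -0.557 0.805
  outer loop
   vertex 2.1 1.6 2.8
   vertex 0.9 0.0 2.0
   vertex 3.9 2.7 3.1
  endloop
 endfacet
 facet normal -0.852 -0.337 0.401
  outer loop
   vertex 0.3 1.4 1.9
   vertex 0.9 0.0 2.0
   vertex 0.2 3.2 3.2
  endloop
 endfacet
 facet normal -0.556 -0.294 -0.778
  outer loop
   vertex 0.3 1.4 1.9
   vertex 2.8 1.7 0.0
   vertex 0.9 0.0 2.0
  endloop
 endfacet
 facet normal 0.429 -0.706 0.564
  outer loop
   vertex 3.6 1.0 1.2
   vertex 3.9 2.7 3.1
   vertex 0.9 0.0 2.0
  endloop
 endfacet
 facet normal 0.865 0.298 -0.403
  outer loop
   vertex 3.6 1.0 1.2
   vertex 2.8 1.7 0.0
   vertex 3.9 2.7 3.1
  endloop
 endfacet
 facet normal 0.134 -0.814 -0.565
  outer loop
   vertex 3.6 1.0 1.2
   vertex 0.9 0.0 2.0
   vertex 2.8 1.7 0.0
  endloop
 endfacet
 facet normal -0.769 0.346 -0.538
  outer loop
   vertex 0.5 2.0 2.0
   vertex 0.3 1.4 1.9
   vertex 0.2 3.2 3.2
  endloop
 endfacet
 facet normal -0.597 0.322 -0.735
  outer loop
   vertex 0.5 2.0 2.0
   vertex 2.8 1.7 0.0
   vertex 0.3 1.4 1.9
  endloop
 endfacet
 facet normal -0.534 0.527 -0.661
  outer loop
   vertex 0.5 2.0 2.0
   vertex 0.2 3.2 3.2
   vertex 2.7 3.6 1.5
  endloop
 endfacet
 facet normal -0.526 0.510 -0.681
  outer loop
   vertex 0.5 2.0 2.0
   vertex 2.7 3.6 1.5
   vertex 2.8 1.7 0.0
  endloop
 endfacet
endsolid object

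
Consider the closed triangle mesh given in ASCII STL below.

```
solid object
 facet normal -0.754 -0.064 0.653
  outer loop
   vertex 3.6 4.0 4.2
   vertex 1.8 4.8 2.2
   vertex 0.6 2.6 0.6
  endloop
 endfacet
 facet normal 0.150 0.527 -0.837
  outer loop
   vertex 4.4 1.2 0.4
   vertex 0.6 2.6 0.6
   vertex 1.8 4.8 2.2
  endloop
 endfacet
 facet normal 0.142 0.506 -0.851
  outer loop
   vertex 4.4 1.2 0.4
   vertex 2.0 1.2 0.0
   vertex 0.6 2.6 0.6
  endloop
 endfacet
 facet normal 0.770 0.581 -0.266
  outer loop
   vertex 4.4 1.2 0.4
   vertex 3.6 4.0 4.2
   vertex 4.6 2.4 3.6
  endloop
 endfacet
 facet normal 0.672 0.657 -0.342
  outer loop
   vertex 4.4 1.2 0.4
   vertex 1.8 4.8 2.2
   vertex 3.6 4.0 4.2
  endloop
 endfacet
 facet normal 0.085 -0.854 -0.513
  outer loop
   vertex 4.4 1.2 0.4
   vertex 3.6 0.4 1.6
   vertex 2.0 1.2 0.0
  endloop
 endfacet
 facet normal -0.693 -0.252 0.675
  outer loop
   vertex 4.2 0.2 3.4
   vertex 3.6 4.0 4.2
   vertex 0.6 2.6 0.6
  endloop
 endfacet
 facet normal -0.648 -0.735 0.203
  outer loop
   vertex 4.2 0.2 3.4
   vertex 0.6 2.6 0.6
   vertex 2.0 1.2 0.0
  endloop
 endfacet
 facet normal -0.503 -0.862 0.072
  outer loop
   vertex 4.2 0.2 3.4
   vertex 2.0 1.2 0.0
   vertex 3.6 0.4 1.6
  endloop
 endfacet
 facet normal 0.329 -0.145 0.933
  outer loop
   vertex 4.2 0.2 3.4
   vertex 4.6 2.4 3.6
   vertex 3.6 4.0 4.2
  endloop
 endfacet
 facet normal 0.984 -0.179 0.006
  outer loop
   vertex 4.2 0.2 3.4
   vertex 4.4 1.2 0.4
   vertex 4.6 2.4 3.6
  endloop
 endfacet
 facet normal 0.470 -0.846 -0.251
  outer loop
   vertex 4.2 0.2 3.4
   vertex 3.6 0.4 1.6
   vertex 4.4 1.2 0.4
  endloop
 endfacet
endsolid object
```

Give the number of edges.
18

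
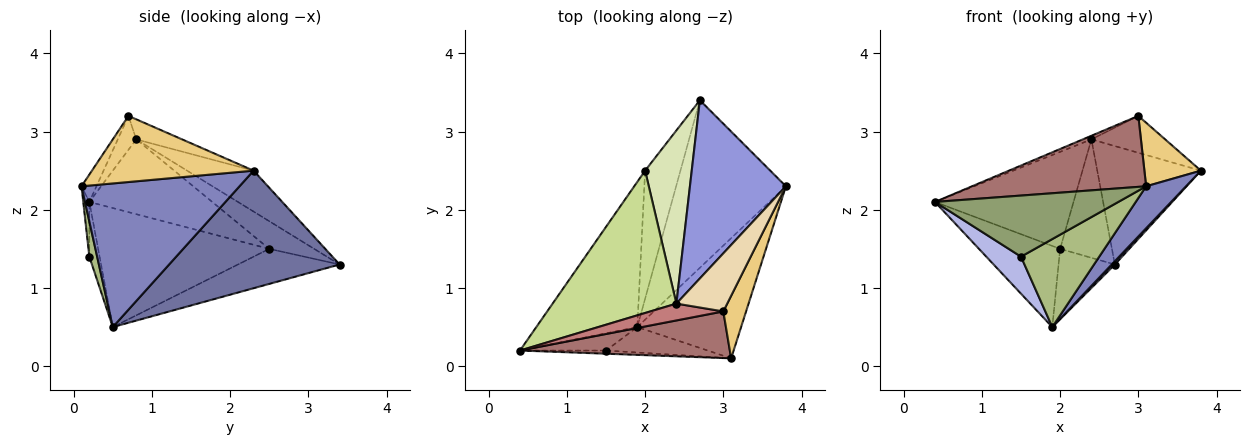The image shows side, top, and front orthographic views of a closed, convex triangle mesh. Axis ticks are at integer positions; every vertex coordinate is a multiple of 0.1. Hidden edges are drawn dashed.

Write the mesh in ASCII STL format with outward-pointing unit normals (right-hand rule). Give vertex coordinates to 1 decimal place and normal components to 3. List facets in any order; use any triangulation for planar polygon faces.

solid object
 facet normal 0.731 -0.013 -0.682
  outer loop
   vertex 1.9 0.5 0.5
   vertex 2.7 3.4 1.3
   vertex 3.8 2.3 2.5
  endloop
 endfacet
 facet normal 0.794 -0.200 -0.574
  outer loop
   vertex 3.1 0.1 2.3
   vertex 1.9 0.5 0.5
   vertex 3.8 2.3 2.5
  endloop
 endfacet
 facet normal -0.335 0.522 0.785
  outer loop
   vertex 2.4 0.8 2.9
   vertex 3.8 2.3 2.5
   vertex 2.7 3.4 1.3
  endloop
 endfacet
 facet normal -0.259 -0.876 -0.407
  outer loop
   vertex 1.5 0.2 1.4
   vertex 0.4 0.2 2.1
   vertex 1.9 0.5 0.5
  endloop
 endfacet
 facet normal -0.033 -0.998 -0.052
  outer loop
   vertex 1.5 0.2 1.4
   vertex 3.1 0.1 2.3
   vertex 0.4 0.2 2.1
  endloop
 endfacet
 facet normal 0.096 -0.956 -0.276
  outer loop
   vertex 1.5 0.2 1.4
   vertex 1.9 0.5 0.5
   vertex 3.1 0.1 2.3
  endloop
 endfacet
 facet normal -0.447 0.504 0.739
  outer loop
   vertex 2.0 2.5 1.5
   vertex 0.4 0.2 2.1
   vertex 2.4 0.8 2.9
  endloop
 endfacet
 facet normal -0.440 0.507 0.741
  outer loop
   vertex 2.0 2.5 1.5
   vertex 2.4 0.8 2.9
   vertex 2.7 3.4 1.3
  endloop
 endfacet
 facet normal -0.717 0.340 -0.608
  outer loop
   vertex 2.0 2.5 1.5
   vertex 1.9 0.5 0.5
   vertex 0.4 0.2 2.1
  endloop
 endfacet
 facet normal -0.656 0.363 -0.661
  outer loop
   vertex 2.0 2.5 1.5
   vertex 2.7 3.4 1.3
   vertex 1.9 0.5 0.5
  endloop
 endfacet
 facet normal 0.898 -0.314 0.309
  outer loop
   vertex 3.0 0.7 3.2
   vertex 3.1 0.1 2.3
   vertex 3.8 2.3 2.5
  endloop
 endfacet
 facet normal -0.316 0.508 0.801
  outer loop
   vertex 3.0 0.7 3.2
   vertex 3.8 2.3 2.5
   vertex 2.4 0.8 2.9
  endloop
 endfacet
 facet normal -0.071 -0.834 0.548
  outer loop
   vertex 3.0 0.7 3.2
   vertex 0.4 0.2 2.1
   vertex 3.1 0.1 2.3
  endloop
 endfacet
 facet normal -0.413 0.191 0.890
  outer loop
   vertex 3.0 0.7 3.2
   vertex 2.4 0.8 2.9
   vertex 0.4 0.2 2.1
  endloop
 endfacet
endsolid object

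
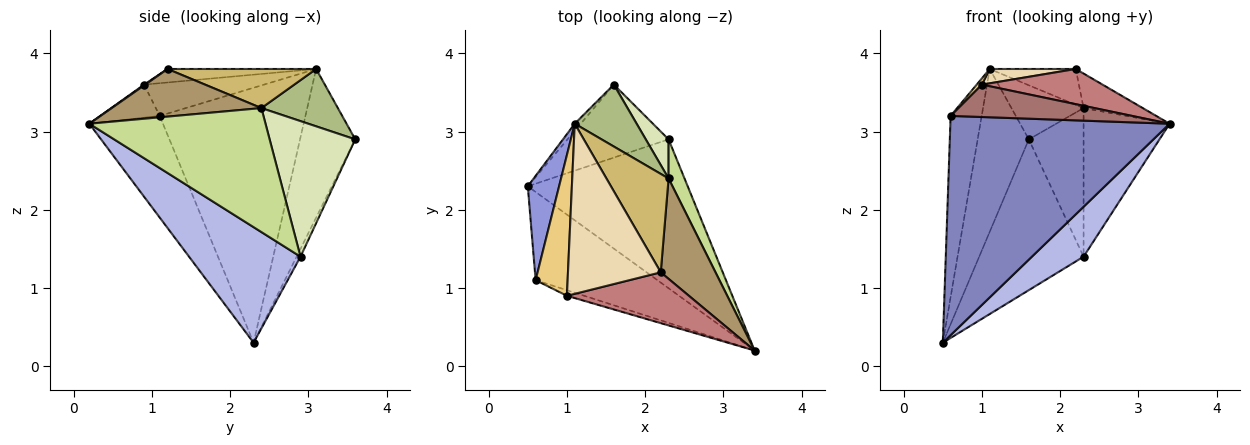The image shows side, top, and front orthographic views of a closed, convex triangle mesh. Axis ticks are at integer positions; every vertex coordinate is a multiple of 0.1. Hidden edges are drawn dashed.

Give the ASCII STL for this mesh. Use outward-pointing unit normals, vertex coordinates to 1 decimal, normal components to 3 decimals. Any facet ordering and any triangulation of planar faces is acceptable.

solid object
 facet normal -0.733 0.680 -0.030
  outer loop
   vertex 1.1 3.1 3.8
   vertex 1.6 3.6 2.9
   vertex 0.5 2.3 0.3
  endloop
 endfacet
 facet normal -0.297 -0.886 -0.356
  outer loop
   vertex 0.6 1.1 3.2
   vertex 0.5 2.3 0.3
   vertex 3.4 0.2 3.1
  endloop
 endfacet
 facet normal -0.971 0.207 0.119
  outer loop
   vertex 0.6 1.1 3.2
   vertex 1.1 3.1 3.8
   vertex 0.5 2.3 0.3
  endloop
 endfacet
 facet normal 0.565 -0.262 -0.782
  outer loop
   vertex 2.3 2.9 1.4
   vertex 3.4 0.2 3.1
   vertex 0.5 2.3 0.3
  endloop
 endfacet
 facet normal -0.034 0.900 -0.436
  outer loop
   vertex 2.3 2.9 1.4
   vertex 0.5 2.3 0.3
   vertex 1.6 3.6 2.9
  endloop
 endfacet
 facet normal 0.572 0.540 0.618
  outer loop
   vertex 2.3 2.4 3.3
   vertex 1.6 3.6 2.9
   vertex 1.1 3.1 3.8
  endloop
 endfacet
 facet normal 0.893 0.436 0.115
  outer loop
   vertex 2.3 2.4 3.3
   vertex 3.4 0.2 3.1
   vertex 2.3 2.9 1.4
  endloop
 endfacet
 facet normal 0.834 0.533 0.140
  outer loop
   vertex 2.3 2.4 3.3
   vertex 2.3 2.9 1.4
   vertex 1.6 3.6 2.9
  endloop
 endfacet
 facet normal 0.635 0.251 0.730
  outer loop
   vertex 2.2 1.2 3.8
   vertex 3.4 0.2 3.1
   vertex 2.3 2.4 3.3
  endloop
 endfacet
 facet normal 0.509 0.295 0.809
  outer loop
   vertex 2.2 1.2 3.8
   vertex 2.3 2.4 3.3
   vertex 1.1 3.1 3.8
  endloop
 endfacet
 facet normal -0.714 -0.031 0.699
  outer loop
   vertex 1.0 0.9 3.6
   vertex 1.1 3.1 3.8
   vertex 0.6 1.1 3.2
  endloop
 endfacet
 facet normal -0.144 -0.083 0.986
  outer loop
   vertex 1.0 0.9 3.6
   vertex 2.2 1.2 3.8
   vertex 1.1 3.1 3.8
  endloop
 endfacet
 facet normal -0.307 -0.938 -0.162
  outer loop
   vertex 1.0 0.9 3.6
   vertex 0.6 1.1 3.2
   vertex 3.4 0.2 3.1
  endloop
 endfacet
 facet normal 0.005 -0.569 0.822
  outer loop
   vertex 1.0 0.9 3.6
   vertex 3.4 0.2 3.1
   vertex 2.2 1.2 3.8
  endloop
 endfacet
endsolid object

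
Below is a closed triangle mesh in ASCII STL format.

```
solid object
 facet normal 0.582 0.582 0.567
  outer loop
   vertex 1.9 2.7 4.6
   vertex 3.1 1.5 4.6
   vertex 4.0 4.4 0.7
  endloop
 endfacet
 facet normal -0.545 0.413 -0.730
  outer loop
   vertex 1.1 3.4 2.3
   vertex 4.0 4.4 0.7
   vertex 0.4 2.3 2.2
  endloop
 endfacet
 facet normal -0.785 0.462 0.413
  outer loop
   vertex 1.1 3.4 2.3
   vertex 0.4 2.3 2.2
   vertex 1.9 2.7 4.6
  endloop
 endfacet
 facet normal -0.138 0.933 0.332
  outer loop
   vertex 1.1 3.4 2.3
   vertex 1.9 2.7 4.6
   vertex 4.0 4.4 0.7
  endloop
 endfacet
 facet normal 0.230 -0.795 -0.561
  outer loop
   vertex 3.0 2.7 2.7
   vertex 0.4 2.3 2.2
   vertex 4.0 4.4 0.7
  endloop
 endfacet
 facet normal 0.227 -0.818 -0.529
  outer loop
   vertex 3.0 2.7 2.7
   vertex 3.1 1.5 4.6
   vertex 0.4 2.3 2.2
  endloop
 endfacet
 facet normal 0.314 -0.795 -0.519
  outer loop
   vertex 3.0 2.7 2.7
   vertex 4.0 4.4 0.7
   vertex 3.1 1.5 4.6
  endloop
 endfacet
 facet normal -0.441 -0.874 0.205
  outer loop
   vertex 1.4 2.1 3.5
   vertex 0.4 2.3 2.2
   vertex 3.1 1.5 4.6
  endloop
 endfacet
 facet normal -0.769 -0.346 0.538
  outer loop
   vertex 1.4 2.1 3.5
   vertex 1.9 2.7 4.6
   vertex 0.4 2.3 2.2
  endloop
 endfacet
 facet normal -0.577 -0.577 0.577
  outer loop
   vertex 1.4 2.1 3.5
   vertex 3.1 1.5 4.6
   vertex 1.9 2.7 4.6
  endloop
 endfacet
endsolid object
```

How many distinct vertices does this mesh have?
7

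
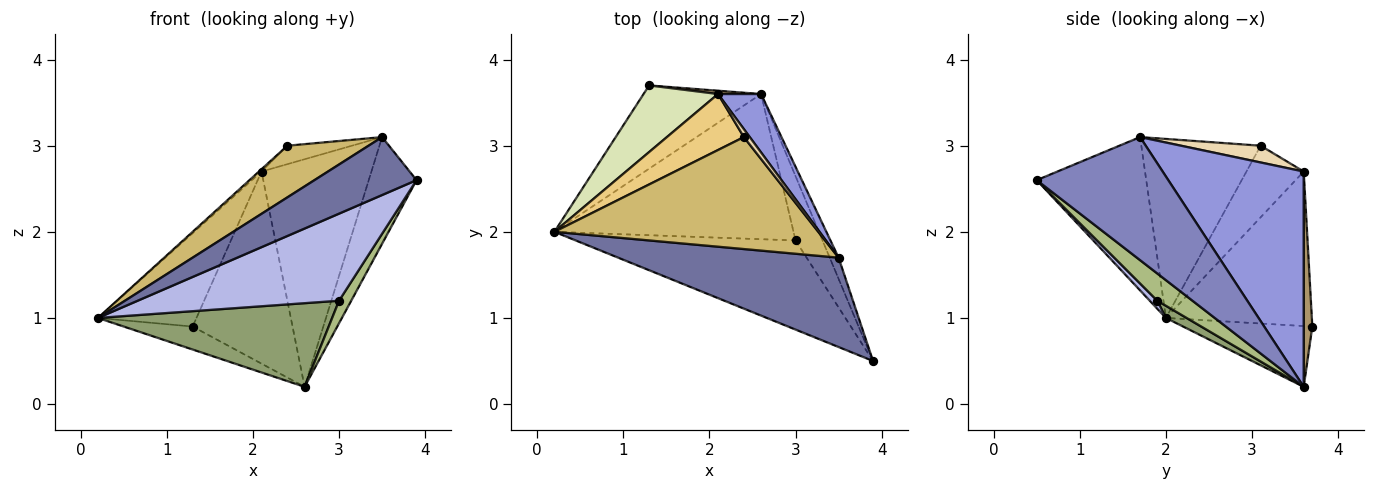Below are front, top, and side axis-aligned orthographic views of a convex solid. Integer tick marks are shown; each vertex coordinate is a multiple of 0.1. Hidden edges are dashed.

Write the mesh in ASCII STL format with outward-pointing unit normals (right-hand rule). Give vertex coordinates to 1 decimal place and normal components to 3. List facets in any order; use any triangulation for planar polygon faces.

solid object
 facet normal -0.504 -0.470 0.725
  outer loop
   vertex 3.5 1.7 3.1
   vertex 0.2 2.0 1.0
   vertex 3.9 0.5 2.6
  endloop
 endfacet
 facet normal 0.938 0.341 -0.068
  outer loop
   vertex 3.5 1.7 3.1
   vertex 3.9 0.5 2.6
   vertex 2.6 3.6 0.2
  endloop
 endfacet
 facet normal 0.779 0.607 0.156
  outer loop
   vertex 2.1 3.6 2.7
   vertex 3.5 1.7 3.1
   vertex 2.6 3.6 0.2
  endloop
 endfacet
 facet normal 0.026 -0.698 -0.715
  outer loop
   vertex 3.0 1.9 1.2
   vertex 3.9 0.5 2.6
   vertex 0.2 2.0 1.0
  endloop
 endfacet
 facet normal 0.044 -0.499 -0.866
  outer loop
   vertex 3.0 1.9 1.2
   vertex 0.2 2.0 1.0
   vertex 2.6 3.6 0.2
  endloop
 endfacet
 facet normal 0.690 -0.239 -0.683
  outer loop
   vertex 3.0 1.9 1.2
   vertex 2.6 3.6 0.2
   vertex 3.9 0.5 2.6
  endloop
 endfacet
 facet normal -0.446 0.238 -0.863
  outer loop
   vertex 1.3 3.7 0.9
   vertex 2.6 3.6 0.2
   vertex 0.2 2.0 1.0
  endloop
 endfacet
 facet normal -0.770 0.520 0.371
  outer loop
   vertex 1.3 3.7 0.9
   vertex 0.2 2.0 1.0
   vertex 2.1 3.6 2.7
  endloop
 endfacet
 facet normal 0.086 0.996 0.017
  outer loop
   vertex 1.3 3.7 0.9
   vertex 2.1 3.6 2.7
   vertex 2.6 3.6 0.2
  endloop
 endfacet
 facet normal -0.524 -0.357 0.773
  outer loop
   vertex 2.4 3.1 3.0
   vertex 0.2 2.0 1.0
   vertex 3.5 1.7 3.1
  endloop
 endfacet
 facet normal -0.681 0.031 0.732
  outer loop
   vertex 2.4 3.1 3.0
   vertex 2.1 3.6 2.7
   vertex 0.2 2.0 1.0
  endloop
 endfacet
 facet normal 0.749 0.608 0.263
  outer loop
   vertex 2.4 3.1 3.0
   vertex 3.5 1.7 3.1
   vertex 2.1 3.6 2.7
  endloop
 endfacet
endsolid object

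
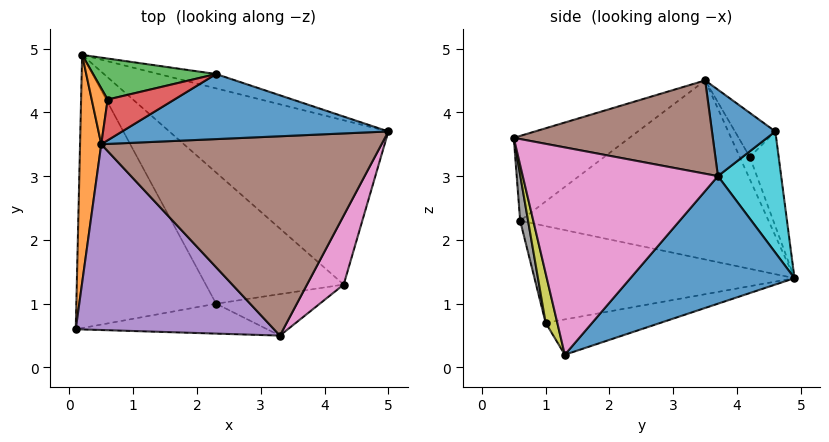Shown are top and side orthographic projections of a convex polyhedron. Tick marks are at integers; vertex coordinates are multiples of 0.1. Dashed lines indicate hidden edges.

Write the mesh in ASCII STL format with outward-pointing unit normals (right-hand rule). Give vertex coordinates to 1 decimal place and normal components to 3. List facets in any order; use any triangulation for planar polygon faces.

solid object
 facet normal 0.381 0.653 -0.655
  outer loop
   vertex 4.3 1.3 0.2
   vertex 0.2 4.9 1.4
   vertex 5.0 3.7 3.0
  endloop
 endfacet
 facet normal -0.992 0.048 0.118
  outer loop
   vertex 0.5 3.5 4.5
   vertex 0.2 4.9 1.4
   vertex 0.1 0.6 2.3
  endloop
 endfacet
 facet normal -0.562 -0.157 -0.812
  outer loop
   vertex 2.3 1.0 0.7
   vertex 0.1 0.6 2.3
   vertex 0.2 4.9 1.4
  endloop
 endfacet
 facet normal -0.248 0.040 -0.968
  outer loop
   vertex 2.3 1.0 0.7
   vertex 0.2 4.9 1.4
   vertex 4.3 1.3 0.2
  endloop
 endfacet
 facet normal -0.331 -0.541 0.773
  outer loop
   vertex 3.3 0.5 3.6
   vertex 0.5 3.5 4.5
   vertex 0.1 0.6 2.3
  endloop
 endfacet
 facet normal 0.316 0.010 0.949
  outer loop
   vertex 3.3 0.5 3.6
   vertex 5.0 3.7 3.0
   vertex 0.5 3.5 4.5
  endloop
 endfacet
 facet normal 0.884 -0.440 0.156
  outer loop
   vertex 3.3 0.5 3.6
   vertex 4.3 1.3 0.2
   vertex 5.0 3.7 3.0
  endloop
 endfacet
 facet normal 0.044 -0.982 -0.185
  outer loop
   vertex 3.3 0.5 3.6
   vertex 0.1 0.6 2.3
   vertex 2.3 1.0 0.7
  endloop
 endfacet
 facet normal 0.096 -0.975 -0.201
  outer loop
   vertex 3.3 0.5 3.6
   vertex 2.3 1.0 0.7
   vertex 4.3 1.3 0.2
  endloop
 endfacet
 facet normal 0.282 0.950 -0.134
  outer loop
   vertex 2.3 4.6 3.7
   vertex 5.0 3.7 3.0
   vertex 0.2 4.9 1.4
  endloop
 endfacet
 facet normal 0.304 0.183 0.935
  outer loop
   vertex 2.3 4.6 3.7
   vertex 0.5 3.5 4.5
   vertex 5.0 3.7 3.0
  endloop
 endfacet
 facet normal -0.544 0.744 0.389
  outer loop
   vertex 0.6 4.2 3.3
   vertex 0.2 4.9 1.4
   vertex 0.5 3.5 4.5
  endloop
 endfacet
 facet normal -0.296 0.874 0.384
  outer loop
   vertex 0.6 4.2 3.3
   vertex 2.3 4.6 3.7
   vertex 0.2 4.9 1.4
  endloop
 endfacet
 facet normal -0.305 0.834 0.461
  outer loop
   vertex 0.6 4.2 3.3
   vertex 0.5 3.5 4.5
   vertex 2.3 4.6 3.7
  endloop
 endfacet
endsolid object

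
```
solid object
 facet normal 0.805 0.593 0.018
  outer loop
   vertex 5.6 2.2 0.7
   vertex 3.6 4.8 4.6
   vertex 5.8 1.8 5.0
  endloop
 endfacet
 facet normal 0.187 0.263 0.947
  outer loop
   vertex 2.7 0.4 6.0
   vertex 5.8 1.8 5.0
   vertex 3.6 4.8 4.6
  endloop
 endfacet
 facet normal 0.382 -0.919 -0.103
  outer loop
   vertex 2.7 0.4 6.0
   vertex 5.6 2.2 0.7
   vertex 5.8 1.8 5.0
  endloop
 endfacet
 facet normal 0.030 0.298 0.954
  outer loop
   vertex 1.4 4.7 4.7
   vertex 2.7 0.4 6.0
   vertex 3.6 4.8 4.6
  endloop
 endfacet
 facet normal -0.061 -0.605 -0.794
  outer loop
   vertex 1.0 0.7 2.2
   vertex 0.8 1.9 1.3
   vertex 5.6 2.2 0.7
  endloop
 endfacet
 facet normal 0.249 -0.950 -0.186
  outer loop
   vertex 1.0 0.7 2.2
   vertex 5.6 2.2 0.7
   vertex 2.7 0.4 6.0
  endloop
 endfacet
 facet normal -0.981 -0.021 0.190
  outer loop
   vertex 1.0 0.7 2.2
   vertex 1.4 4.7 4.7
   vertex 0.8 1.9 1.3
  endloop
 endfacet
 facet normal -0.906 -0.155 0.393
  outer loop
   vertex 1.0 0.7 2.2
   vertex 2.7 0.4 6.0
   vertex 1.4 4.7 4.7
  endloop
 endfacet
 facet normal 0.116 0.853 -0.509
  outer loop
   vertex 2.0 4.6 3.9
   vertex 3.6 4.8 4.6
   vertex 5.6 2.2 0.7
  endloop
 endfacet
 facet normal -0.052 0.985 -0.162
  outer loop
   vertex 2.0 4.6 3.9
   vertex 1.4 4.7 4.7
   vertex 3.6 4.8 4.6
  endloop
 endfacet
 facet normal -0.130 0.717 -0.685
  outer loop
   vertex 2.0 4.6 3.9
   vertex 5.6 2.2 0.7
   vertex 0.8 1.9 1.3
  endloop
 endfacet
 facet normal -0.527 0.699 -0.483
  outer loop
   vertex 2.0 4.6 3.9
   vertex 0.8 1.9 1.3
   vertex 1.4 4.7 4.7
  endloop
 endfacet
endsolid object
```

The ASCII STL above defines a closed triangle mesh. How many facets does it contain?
12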